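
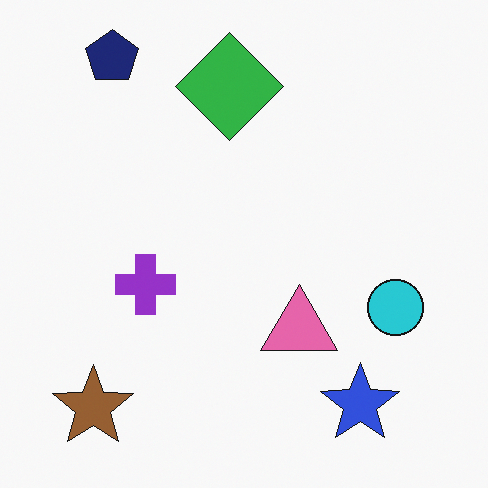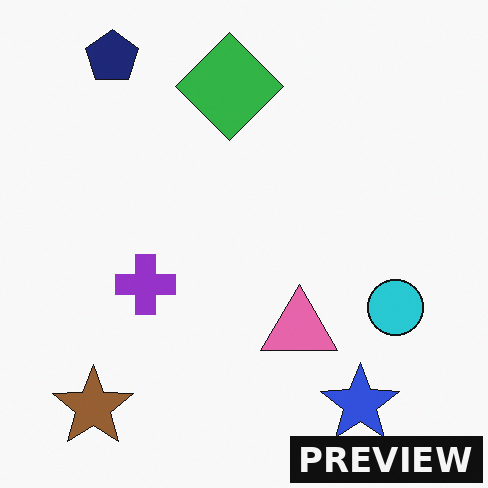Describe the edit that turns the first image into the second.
The second image is the first watermarked with the text "PREVIEW" in the lower-right corner.

A dark label reading "PREVIEW" appears in the lower-right corner.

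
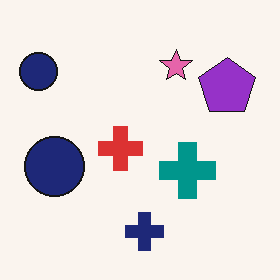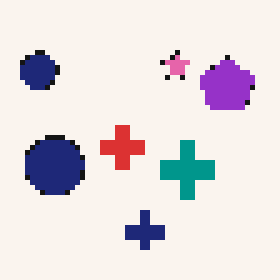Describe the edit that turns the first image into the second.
The transformation is: lightly pixelated (a mild mosaic effect).

Shapes are reduced to large square blocks; fine edges and outlines are lost — a downscale-then-upscale (mosaic) effect.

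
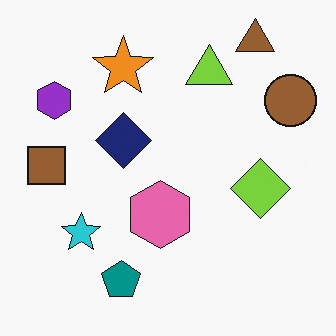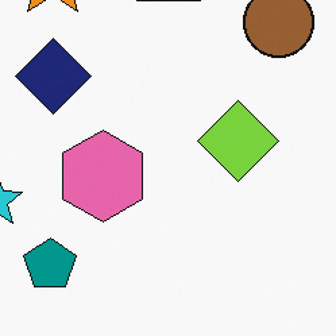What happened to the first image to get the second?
The image was cropped slightly and scaled back up.

The visible shapes are larger and the field of view is narrower; shapes near the original edges may be partly or wholly outside the frame — a crop-and-rescale.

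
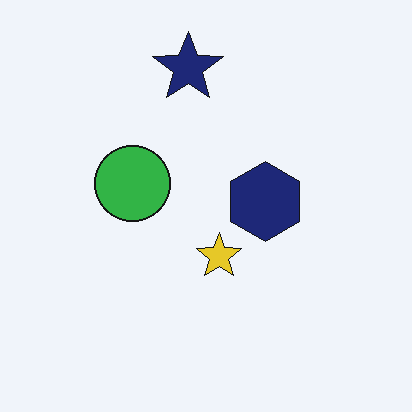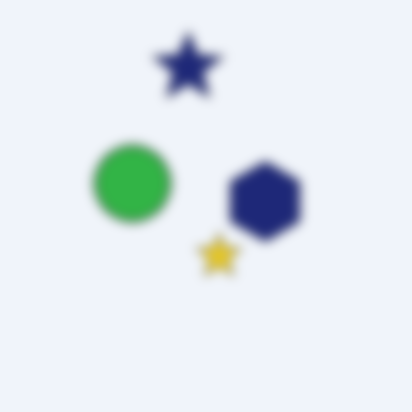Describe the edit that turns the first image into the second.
The second image is the first strongly gaussian-blurred.

Shape edges and outlines are uniformly softened across the whole image.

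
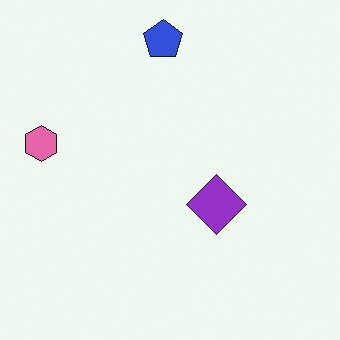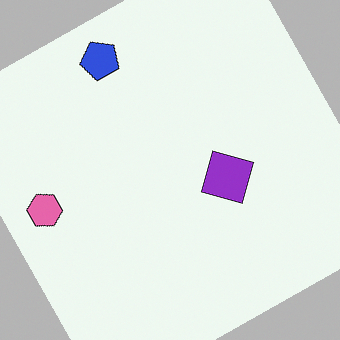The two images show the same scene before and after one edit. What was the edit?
The image was rotated counter-clockwise by a moderate amount.

Every shape is tilted by the same angle and the image corners show triangular fill wedges — a whole-image rotation by a non-right angle.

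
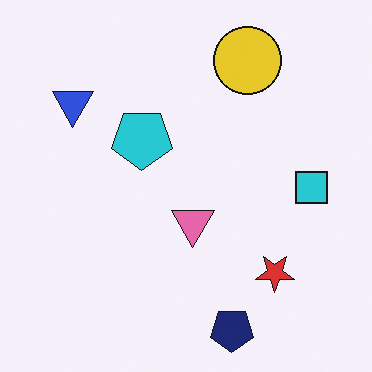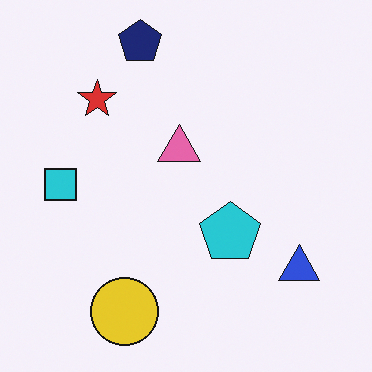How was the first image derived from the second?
The first image is the second rotated 180°.

The navy pentagon sits in the top of the second image and the bottom of the first — consistent with a whole-image 180° rotation.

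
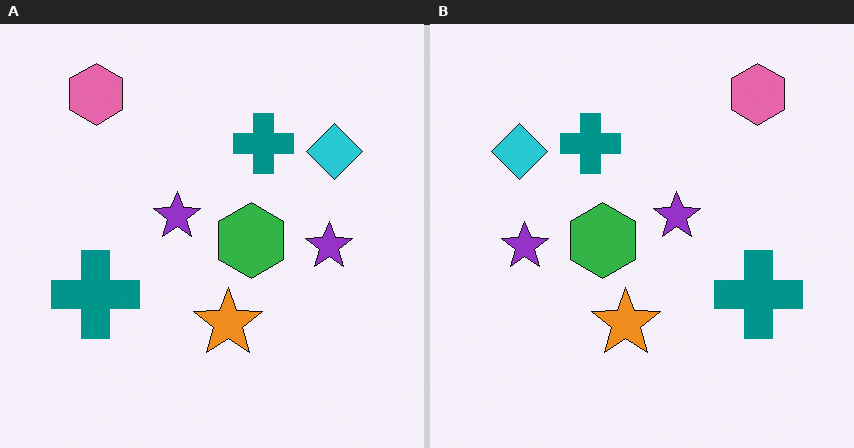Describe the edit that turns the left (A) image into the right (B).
The right (B) image is the left (A) flipped horizontally (left ↔ right).

The cyan diamond is in the top-right of the left (A) image and the top-left of the right (B) — shapes on opposite sides of the vertical midline have swapped in a mirror flip.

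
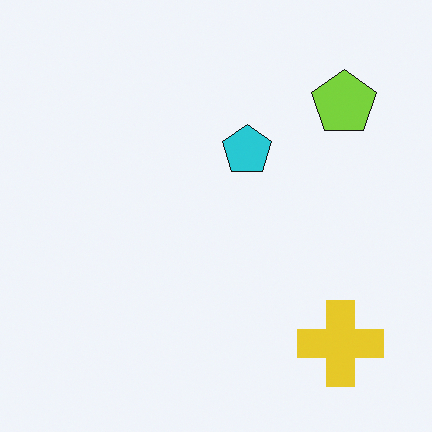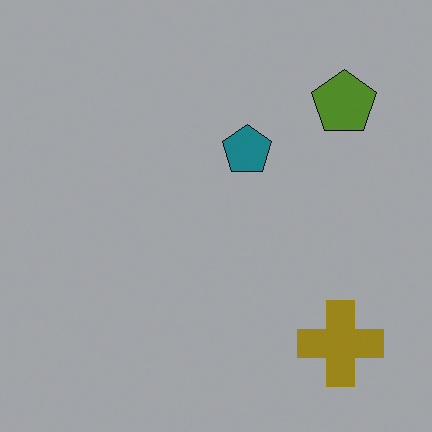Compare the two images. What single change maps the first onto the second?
Substantially darkened.

Every pixel — background and shapes alike — is uniformly darkened.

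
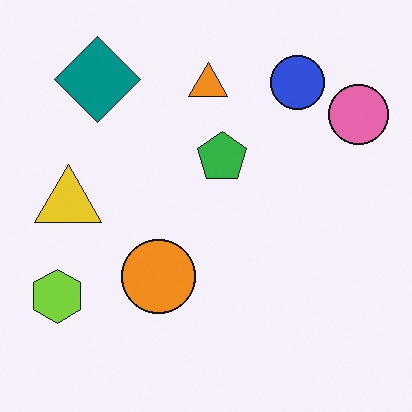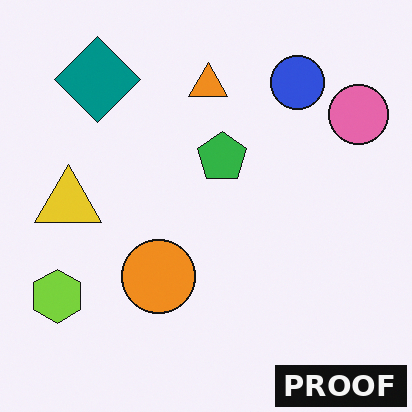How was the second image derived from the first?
Watermarked with the text "PROOF" in the lower-right corner.

A dark label reading "PROOF" appears in the lower-right corner.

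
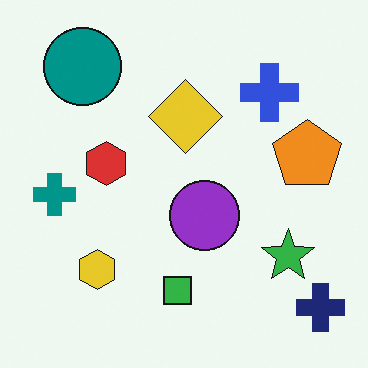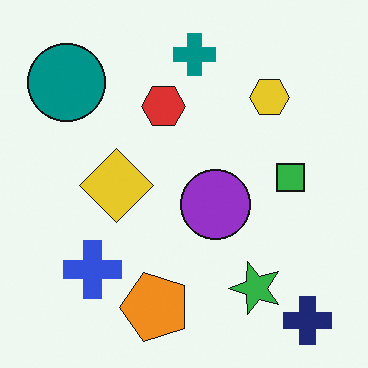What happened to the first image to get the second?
The transformation is: transposed (reflected across the top-left ↔ bottom-right diagonal).

Shapes have swapped their row and column positions — what was in the top-right is now in the bottom-left — a diagonal reflection.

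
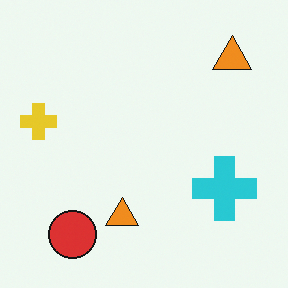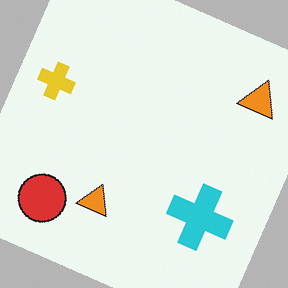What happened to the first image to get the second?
The second image is the first rotated clockwise by a moderate amount.

Every shape is tilted by the same angle and the image corners show triangular fill wedges — a whole-image rotation by a non-right angle.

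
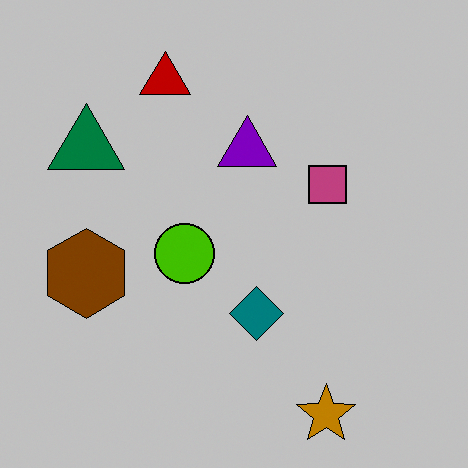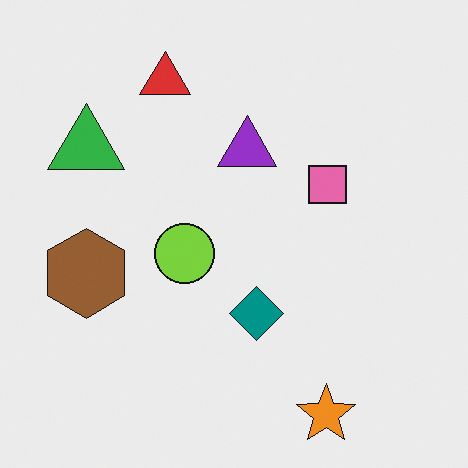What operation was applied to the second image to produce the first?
It was heavily posterized to just a handful of flat colors.

Each flat color has snapped to a coarser quantized level — most visibly, the near-white background has dropped to a flat grey.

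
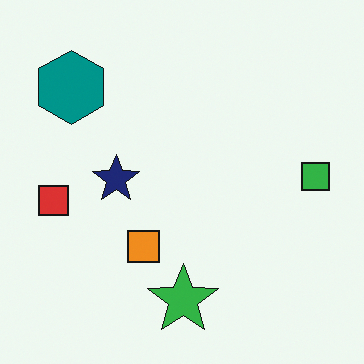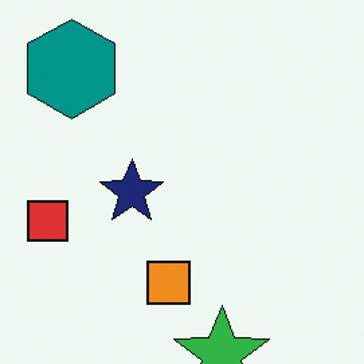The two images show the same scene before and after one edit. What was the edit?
It was cropped to a modestly smaller region and rescaled.

The visible shapes are larger and the field of view is narrower; shapes near the original edges may be partly or wholly outside the frame — a crop-and-rescale.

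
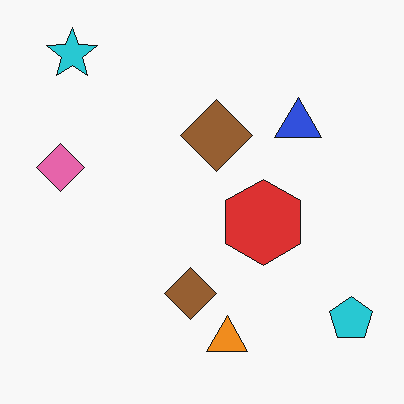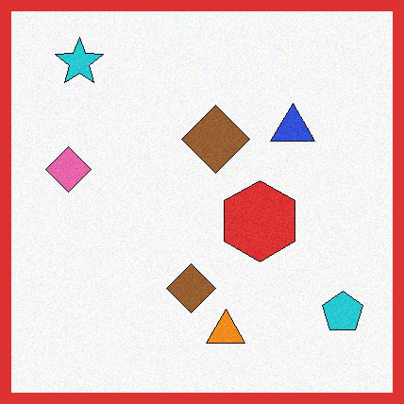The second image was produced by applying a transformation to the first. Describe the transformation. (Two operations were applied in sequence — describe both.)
This is the original image degraded with subtle gaussian noise, then framed with a red border.

Random speckle covers the whole image, including the flat background. A solid red frame runs around the edge of the second image, with the content slightly shrunk inside it.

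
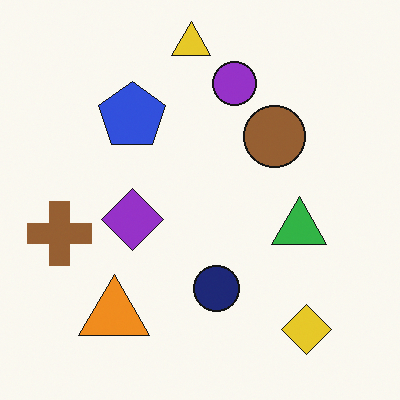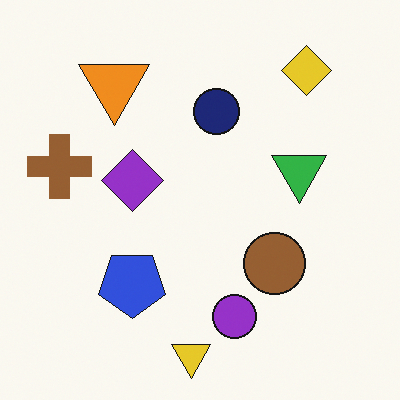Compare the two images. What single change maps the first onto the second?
It was flipped vertically (top ↔ bottom).

The yellow triangle is in the top of the first image and the bottom of the second — shapes on opposite sides of the horizontal midline have swapped in a mirror flip.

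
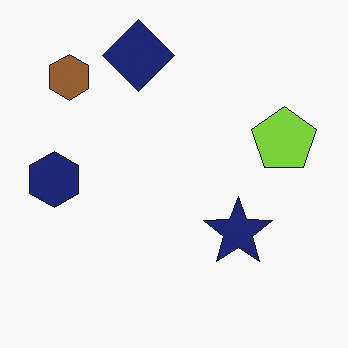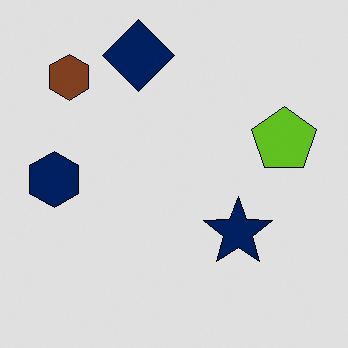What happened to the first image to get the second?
Posterized to a reduced palette.

Each flat color has snapped to a coarser quantized level — most visibly, the near-white background has dropped to a flat grey.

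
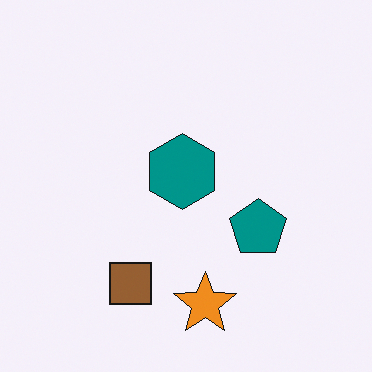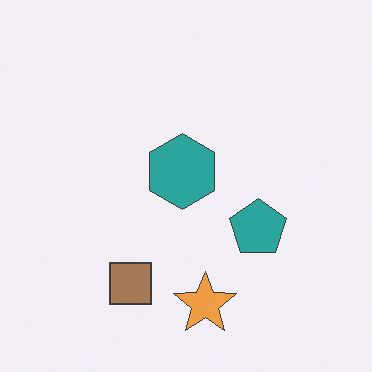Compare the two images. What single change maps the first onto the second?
The image was given slightly reduced contrast.

Tones are pushed toward mid-grey across the whole image — a global contrast change.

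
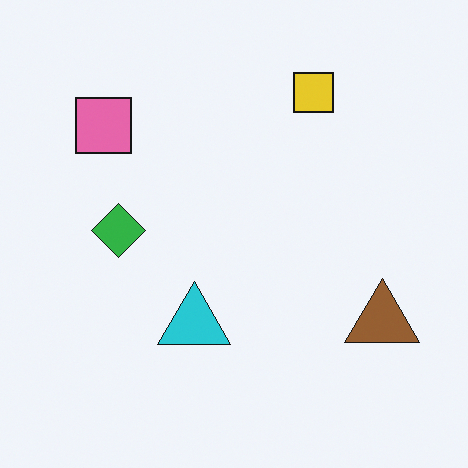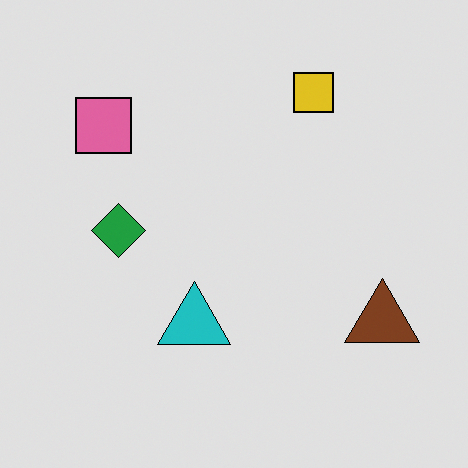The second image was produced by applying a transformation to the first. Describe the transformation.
The transformation is: posterized to a reduced palette.

Each flat color has snapped to a coarser quantized level — most visibly, the near-white background has dropped to a flat grey.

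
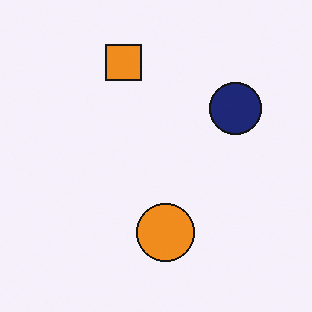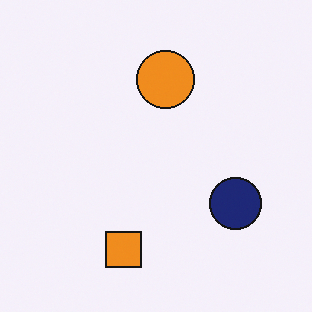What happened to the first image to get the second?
The transformation is: flipped vertically (top ↔ bottom).

The orange square is in the top of the first image and the bottom of the second — shapes on opposite sides of the horizontal midline have swapped in a mirror flip.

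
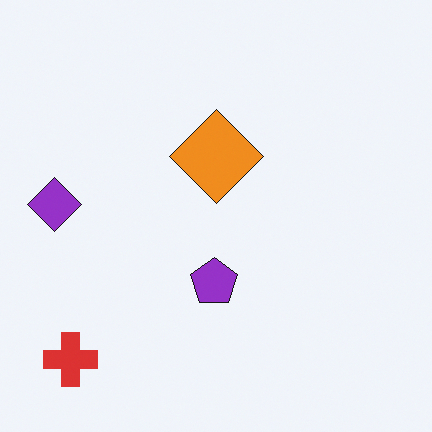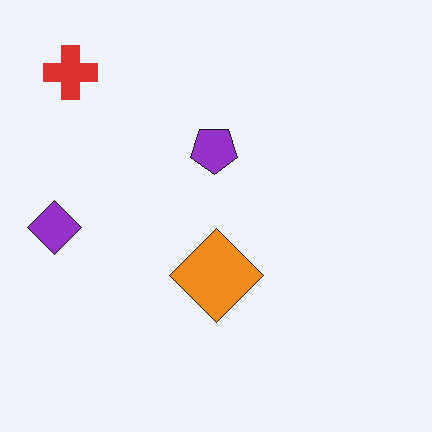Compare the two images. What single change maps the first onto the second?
This is the original image flipped vertically (top ↔ bottom).

The red cross is in the bottom-left of the first image and the top-left of the second — shapes on opposite sides of the horizontal midline have swapped in a mirror flip.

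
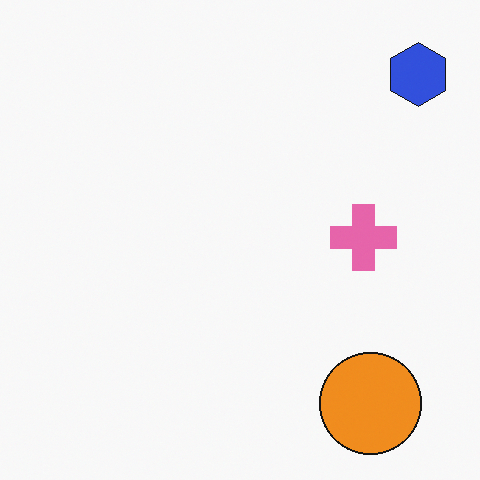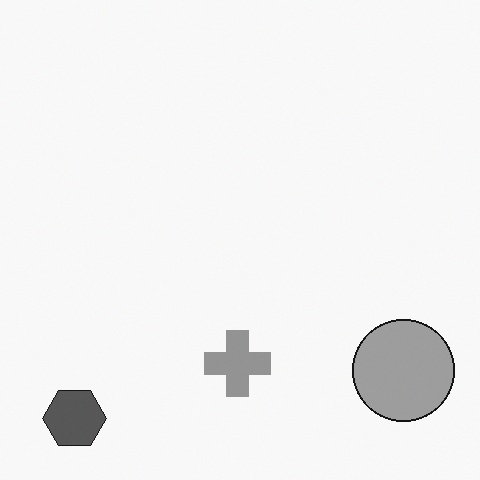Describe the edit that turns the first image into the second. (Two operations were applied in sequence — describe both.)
Transposed (reflected across the top-left ↔ bottom-right diagonal), then converted to grayscale.

Shapes have swapped their row and column positions — what was in the top-right is now in the bottom-left — a diagonal reflection. All color is removed — every shape is now a shade of grey.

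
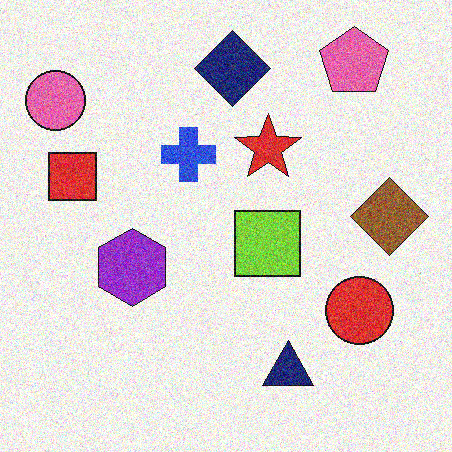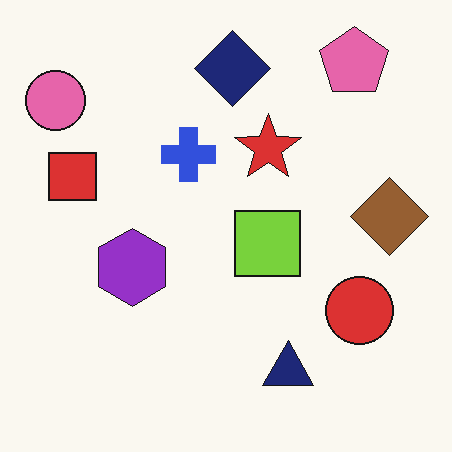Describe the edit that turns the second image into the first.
Degraded with strong gaussian noise.

Random speckle covers the whole image, including the flat background.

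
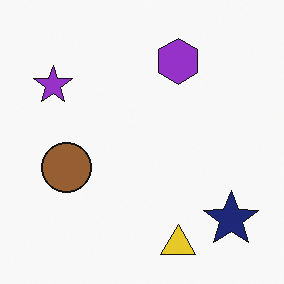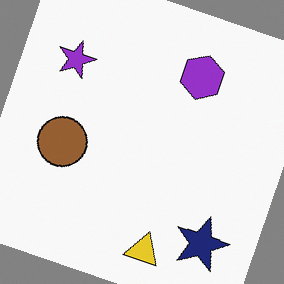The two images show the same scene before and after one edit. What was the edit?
This is the original image rotated clockwise by a clearly visible amount.

Every shape is tilted by the same angle and the image corners show triangular fill wedges — a whole-image rotation by a non-right angle.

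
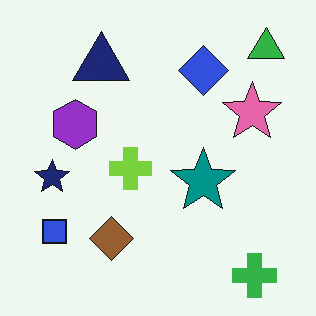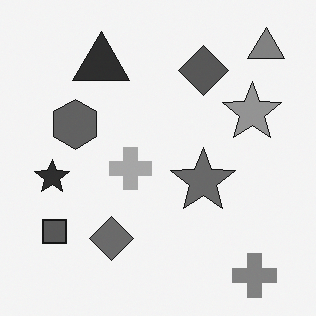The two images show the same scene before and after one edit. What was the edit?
This is the original image converted to grayscale.

All color is removed — every shape is now a shade of grey.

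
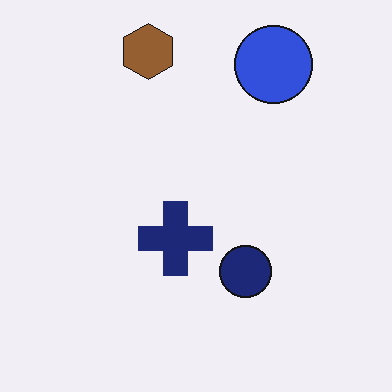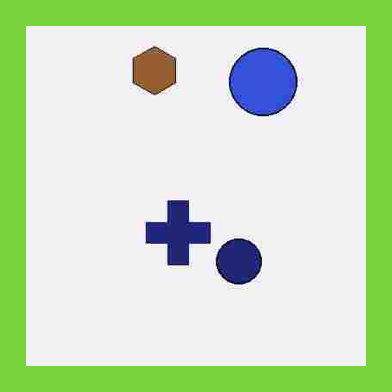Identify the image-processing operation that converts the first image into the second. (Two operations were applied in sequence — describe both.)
The second image is the first heavily JPEG-compressed with obvious blocking artifacts, then framed with a lime border.

Blocky 8×8 compression artifacts appear around shape edges and the flat background shows ringing — characteristic JPEG degradation. A solid lime frame runs around the edge of the second image, with the content slightly shrunk inside it.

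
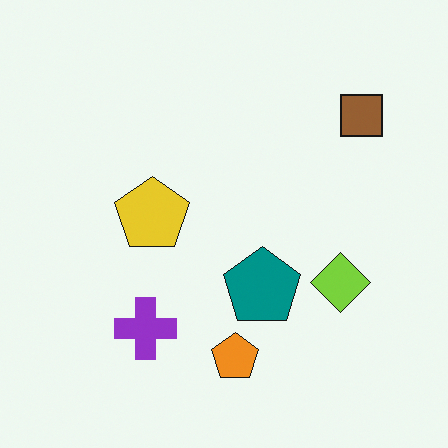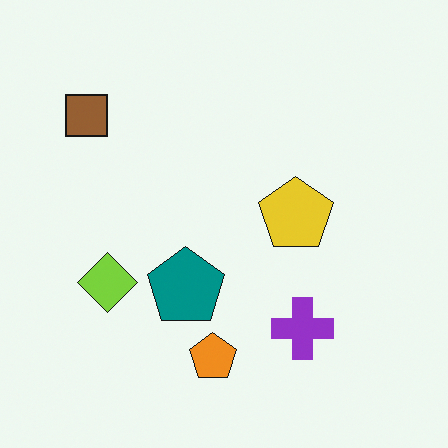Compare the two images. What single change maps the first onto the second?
Flipped horizontally (left ↔ right).

The brown square is in the top-right of the first image and the top-left of the second — shapes on opposite sides of the vertical midline have swapped in a mirror flip.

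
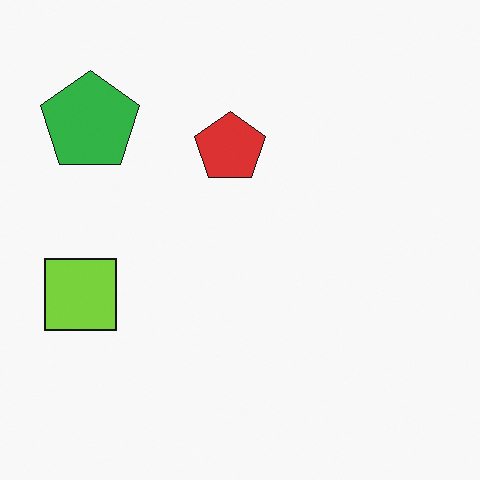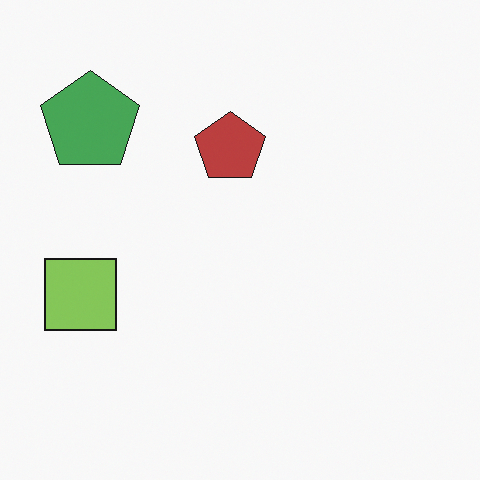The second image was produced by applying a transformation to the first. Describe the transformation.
The second image is the first slightly desaturated.

All colors are more muted and greyish — a global saturation change.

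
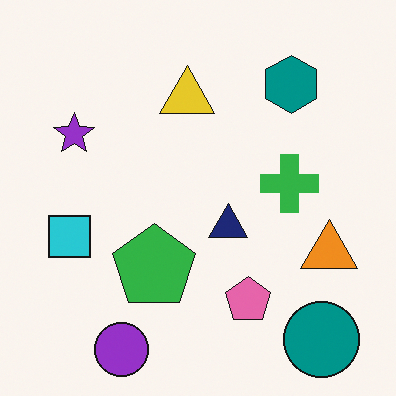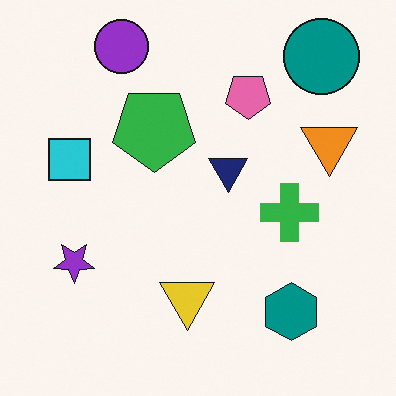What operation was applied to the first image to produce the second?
This is the original image flipped vertically (top ↔ bottom).

The purple circle is in the bottom-left of the first image and the top-left of the second — shapes on opposite sides of the horizontal midline have swapped in a mirror flip.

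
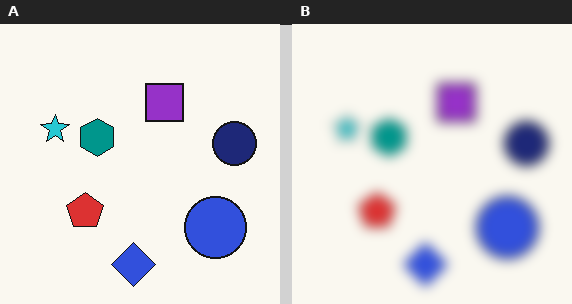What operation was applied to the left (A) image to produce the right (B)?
Heavily blurred.

Shape edges and outlines are uniformly softened across the whole image.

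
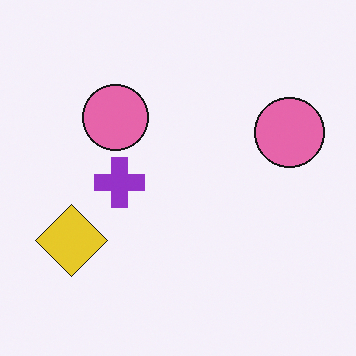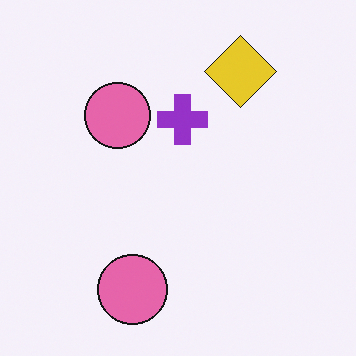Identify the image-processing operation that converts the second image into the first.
The first image is the second transposed (reflected across the top-left ↔ bottom-right diagonal).

Shapes have swapped their row and column positions — what was in the top-right is now in the bottom-left — a diagonal reflection.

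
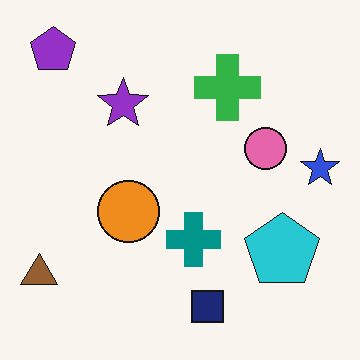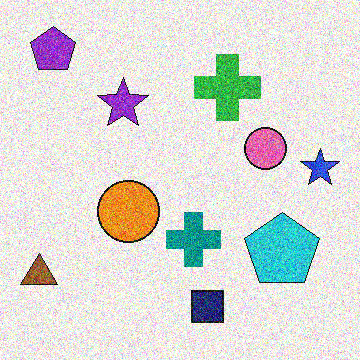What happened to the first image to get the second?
The second image is the first degraded with strong gaussian noise.

Random speckle covers the whole image, including the flat background.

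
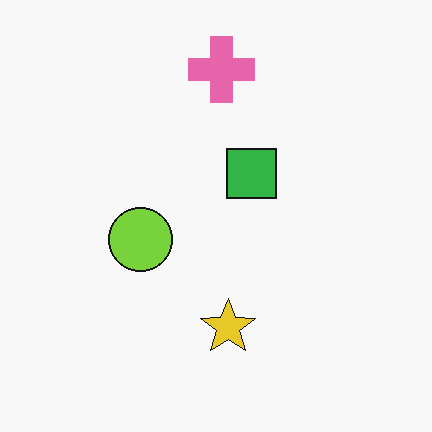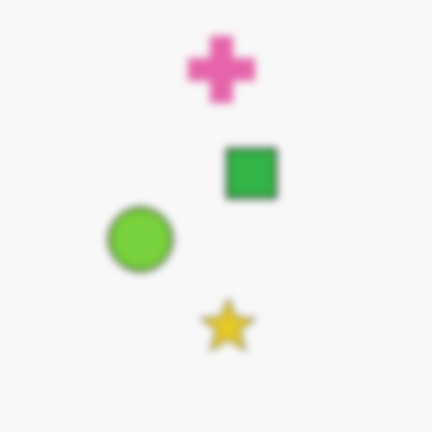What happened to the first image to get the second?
It was noticeably gaussian-blurred.

Shape edges and outlines are uniformly softened across the whole image.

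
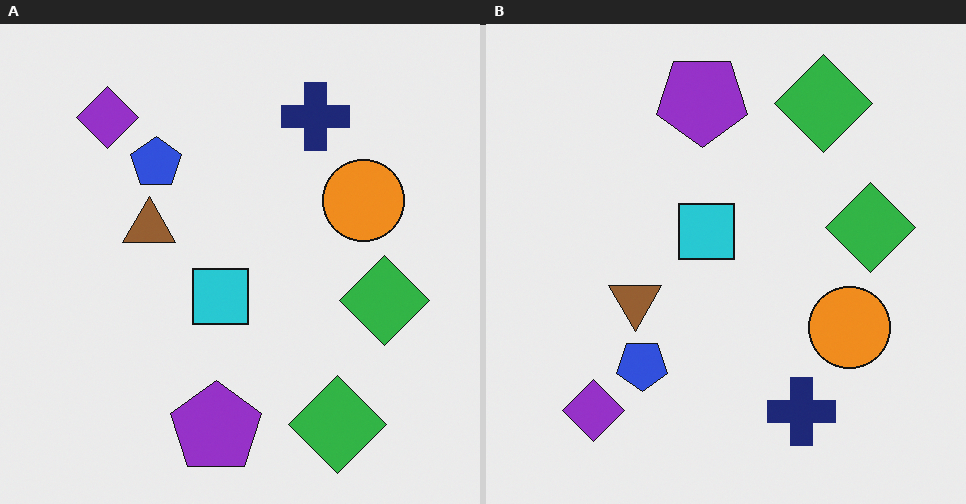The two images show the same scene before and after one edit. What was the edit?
The transformation is: flipped vertically (top ↔ bottom).

The purple pentagon is in the bottom of the left (A) image and the top of the right (B) — shapes on opposite sides of the horizontal midline have swapped in a mirror flip.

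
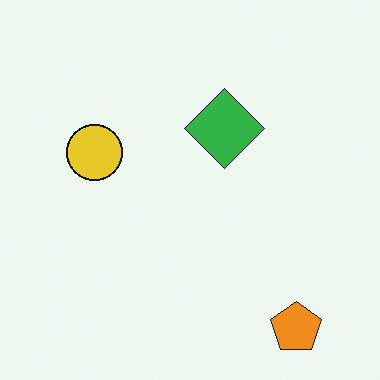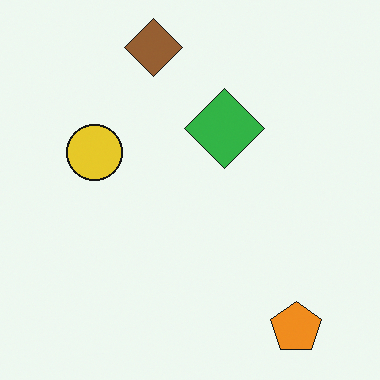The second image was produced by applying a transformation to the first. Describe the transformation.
The image was overlaid with an additional brown diamond.

A brown diamond appears in the second image that is absent from the first.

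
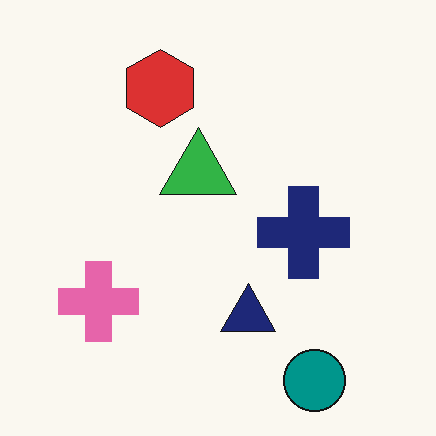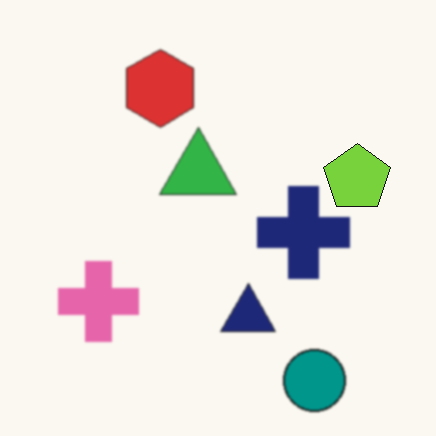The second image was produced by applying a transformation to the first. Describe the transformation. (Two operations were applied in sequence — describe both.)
The transformation is: given a subtle gaussian blur, then overlaid with an additional lime pentagon.

Shape edges and outlines are uniformly softened across the whole image. A lime pentagon appears in the second image that is absent from the first.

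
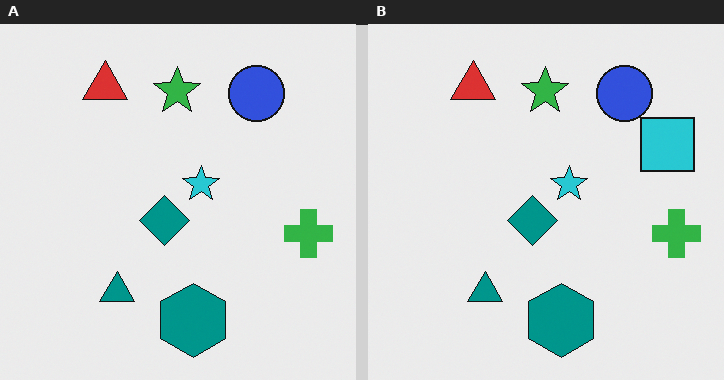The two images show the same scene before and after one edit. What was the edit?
The transformation is: overlaid with an additional cyan square.

A cyan square appears in the right (B) image that is absent from the left (A).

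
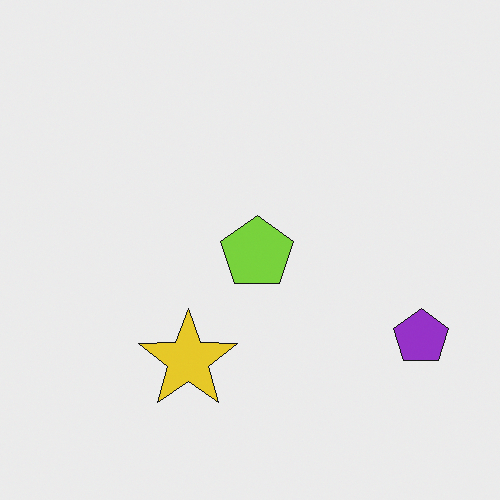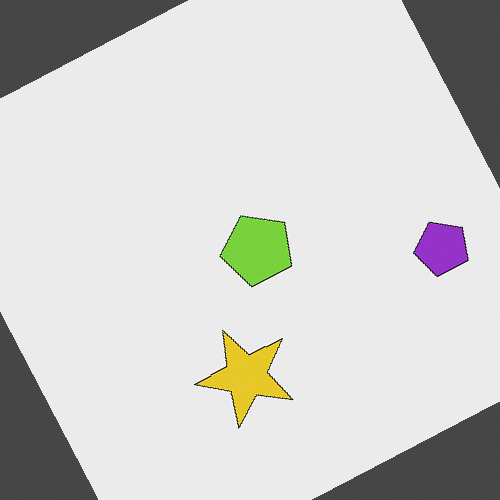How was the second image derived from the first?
It was rotated counter-clockwise by a clearly visible amount.

Every shape is tilted by the same angle and the image corners show triangular fill wedges — a whole-image rotation by a non-right angle.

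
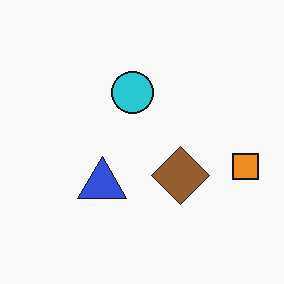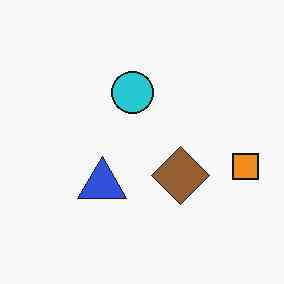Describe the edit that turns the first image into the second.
This is the original image JPEG-compressed with visible artifacts.

Blocky 8×8 compression artifacts appear around shape edges and the flat background shows ringing — characteristic JPEG degradation.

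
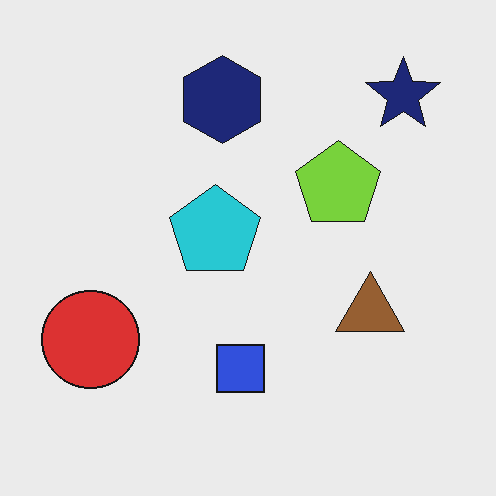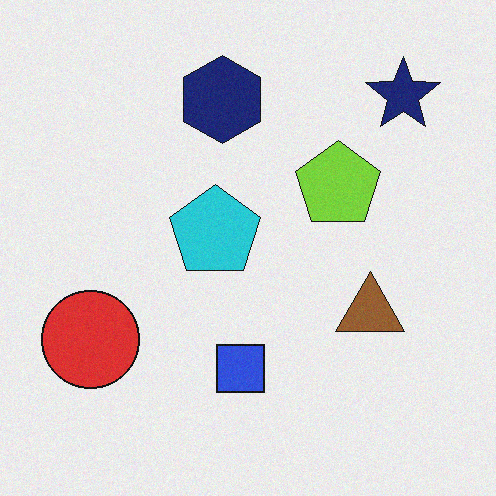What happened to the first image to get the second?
The image was degraded with a light layer of grain.

Random speckle covers the whole image, including the flat background.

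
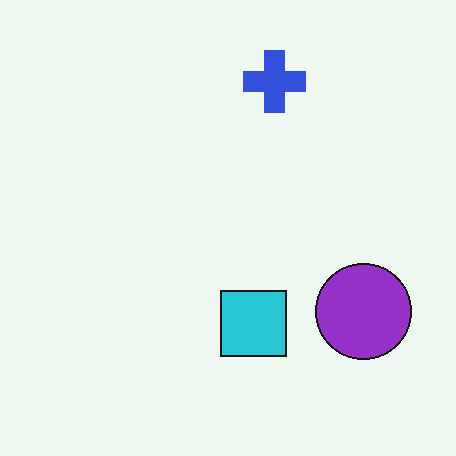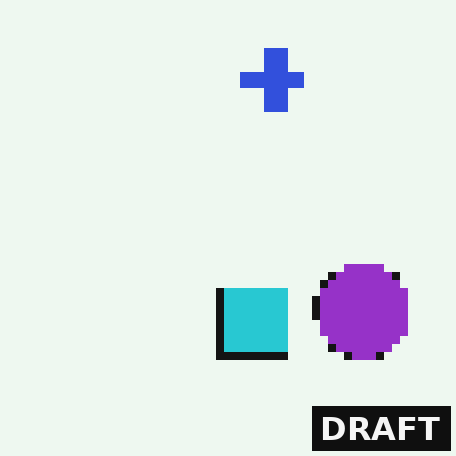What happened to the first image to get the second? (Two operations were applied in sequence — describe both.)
The image was moderately pixelated, then watermarked with the text "DRAFT" in the lower-right corner.

Shapes are reduced to large square blocks; fine edges and outlines are lost — a downscale-then-upscale (mosaic) effect. A dark label reading "DRAFT" appears in the lower-right corner.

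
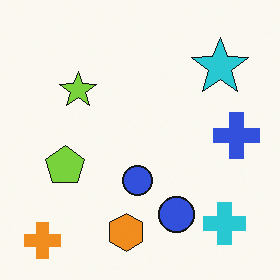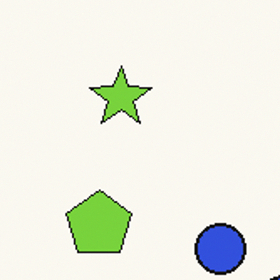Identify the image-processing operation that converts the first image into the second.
Cropped to a noticeably smaller region and rescaled.

The visible shapes are larger and the field of view is narrower; shapes near the original edges may be partly or wholly outside the frame — a crop-and-rescale.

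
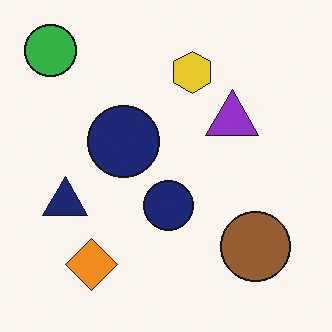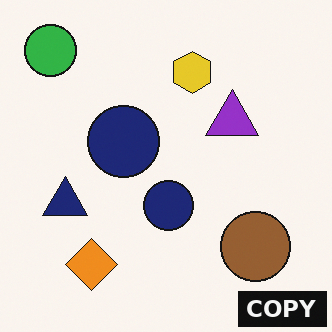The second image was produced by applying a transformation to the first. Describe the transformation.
Watermarked with the text "COPY" in the lower-right corner.

A dark label reading "COPY" appears in the lower-right corner.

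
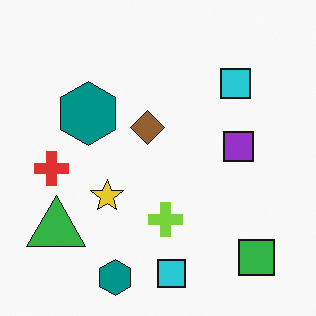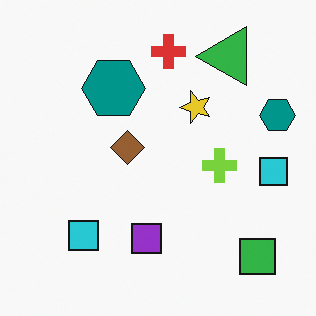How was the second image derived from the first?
The transformation is: transposed (reflected across the top-left ↔ bottom-right diagonal).

Shapes have swapped their row and column positions — what was in the top-right is now in the bottom-left — a diagonal reflection.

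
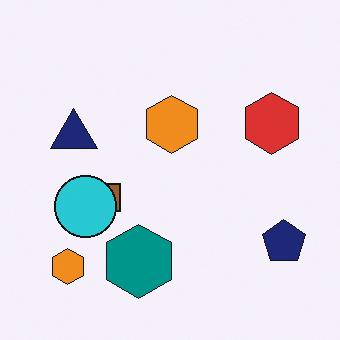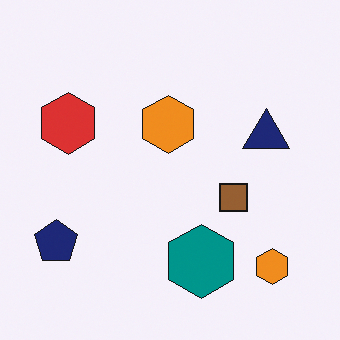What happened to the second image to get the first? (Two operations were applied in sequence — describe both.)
This is the original image flipped horizontally (left ↔ right), then overlaid with an additional cyan circle.

The navy pentagon is in the bottom-left of the second image and the bottom-right of the first — shapes on opposite sides of the vertical midline have swapped in a mirror flip. A cyan circle appears in the first image that is absent from the second.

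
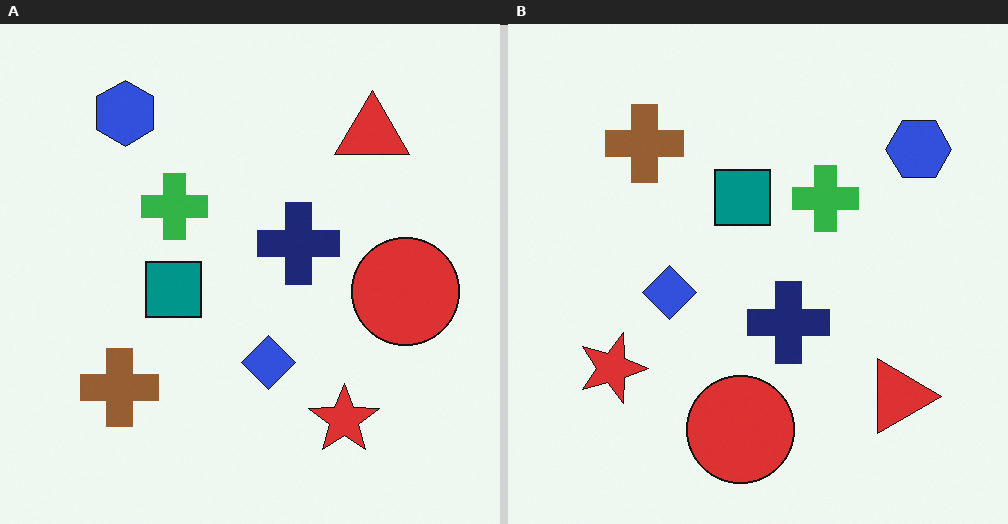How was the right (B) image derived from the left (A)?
The right (B) image is the left (A) rotated 90° clockwise.

The blue hexagon sits in the top-left of the left (A) image and the top-right of the right (B) — consistent with a whole-image 90° clockwise rotation.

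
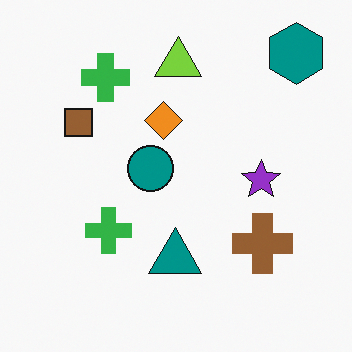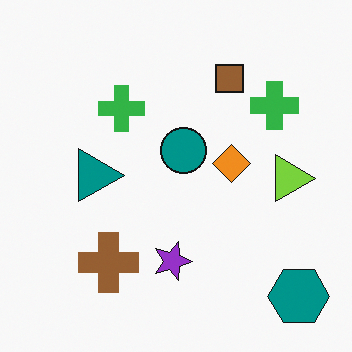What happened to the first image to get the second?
Rotated 90° clockwise.

The teal hexagon sits in the top-right of the first image and the bottom-right of the second — consistent with a whole-image 90° clockwise rotation.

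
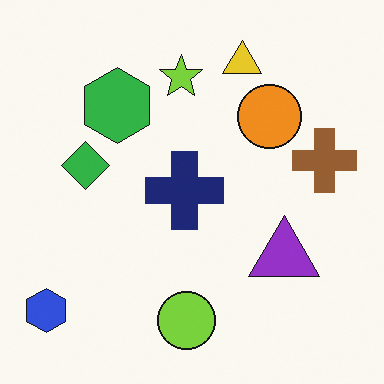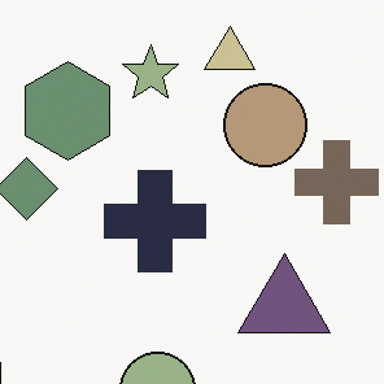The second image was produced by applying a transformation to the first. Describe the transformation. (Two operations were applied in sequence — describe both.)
The second image is the first cropped slightly and scaled back up, then heavily desaturated.

The visible shapes are larger and the field of view is narrower; shapes near the original edges may be partly or wholly outside the frame — a crop-and-rescale. All colors are more muted and greyish — a global saturation change.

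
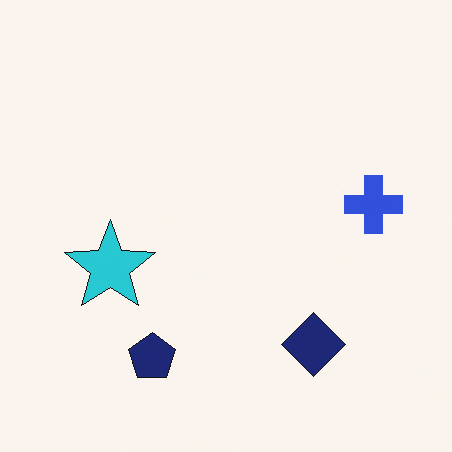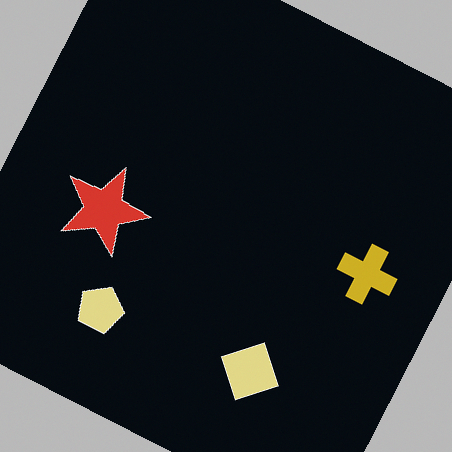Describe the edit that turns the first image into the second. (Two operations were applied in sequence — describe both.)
The image was rotated clockwise by a moderate amount, then color-inverted (negative).

Every shape is tilted by the same angle and the image corners show triangular fill wedges — a whole-image rotation by a non-right angle. The light background has become dark and every shape's color is its complement — a photographic negative.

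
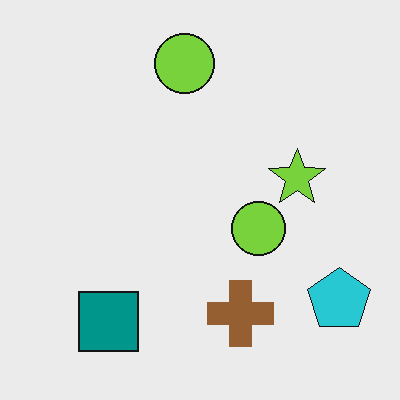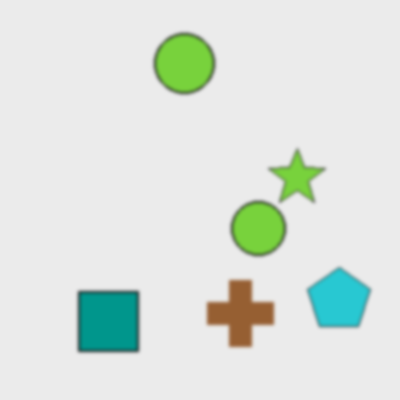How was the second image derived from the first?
The transformation is: slightly softened.

Shape edges and outlines are uniformly softened across the whole image.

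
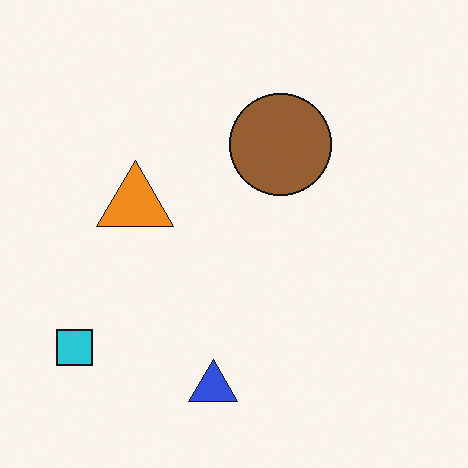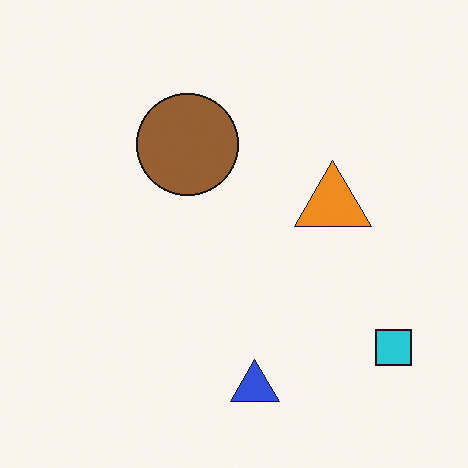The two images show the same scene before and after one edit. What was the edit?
This is the original image flipped horizontally (left ↔ right).

The cyan square is in the bottom-left of the first image and the bottom-right of the second — shapes on opposite sides of the vertical midline have swapped in a mirror flip.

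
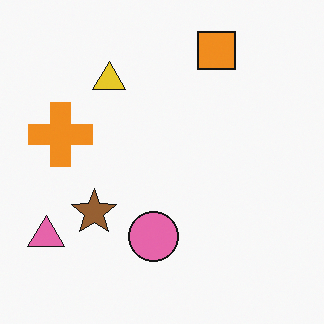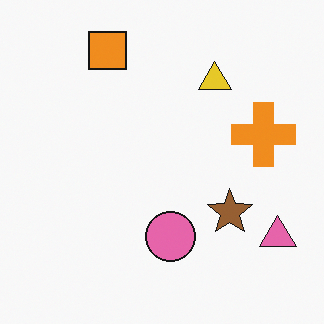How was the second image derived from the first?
The second image is the first flipped horizontally (left ↔ right).

The pink triangle is in the bottom-left of the first image and the bottom-right of the second — shapes on opposite sides of the vertical midline have swapped in a mirror flip.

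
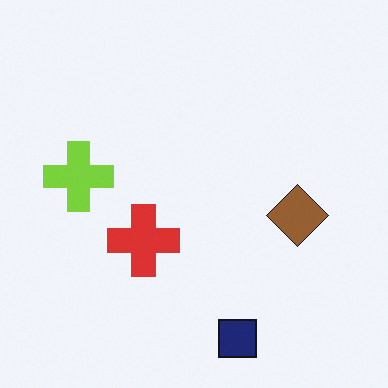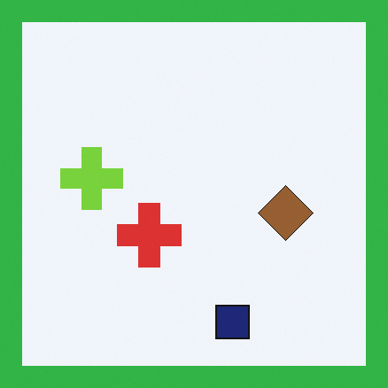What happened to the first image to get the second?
The image was framed with a green border.

A solid green frame runs around the edge of the second image, with the content slightly shrunk inside it.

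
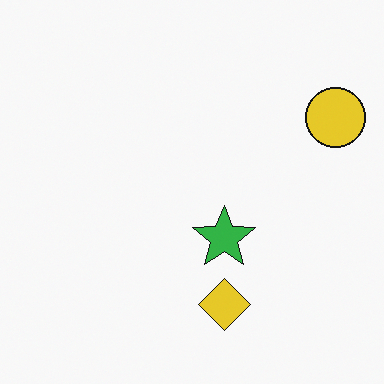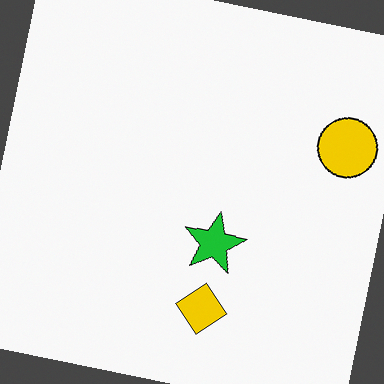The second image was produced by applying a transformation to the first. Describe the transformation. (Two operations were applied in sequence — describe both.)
The transformation is: slightly oversaturated, then rotated clockwise by a small amount.

All colors are more vivid — a global saturation change. Every shape is tilted by the same angle and the image corners show triangular fill wedges — a whole-image rotation by a non-right angle.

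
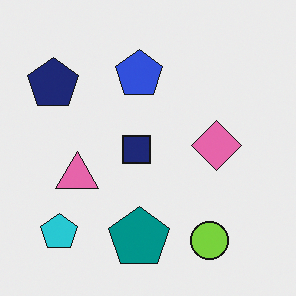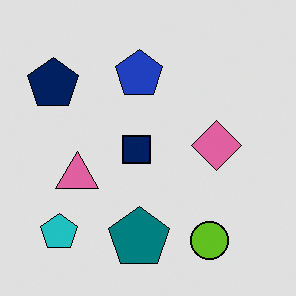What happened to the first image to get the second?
It was posterized to a reduced palette.

Each flat color has snapped to a coarser quantized level — most visibly, the near-white background has dropped to a flat grey.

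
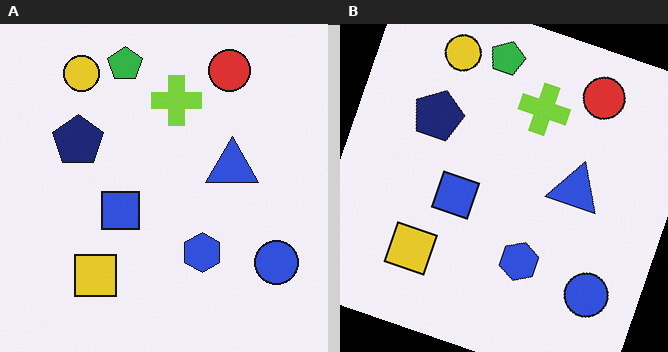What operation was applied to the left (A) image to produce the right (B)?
The transformation is: rotated clockwise by a moderate amount.

Every shape is tilted by the same angle and the image corners show triangular fill wedges — a whole-image rotation by a non-right angle.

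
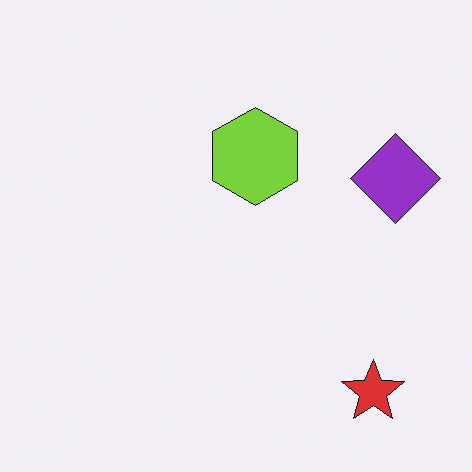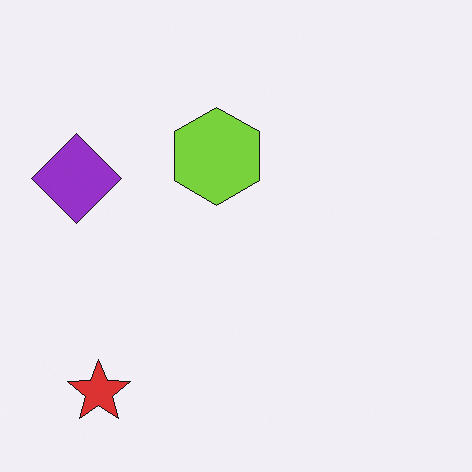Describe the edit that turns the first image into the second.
The second image is the first flipped horizontally (left ↔ right).

The purple diamond is in the right of the first image and the left of the second — shapes on opposite sides of the vertical midline have swapped in a mirror flip.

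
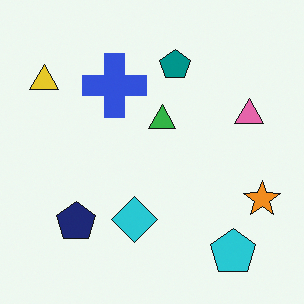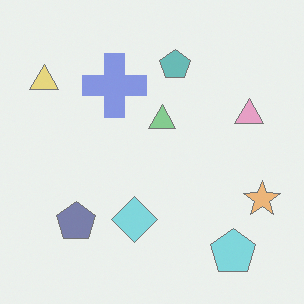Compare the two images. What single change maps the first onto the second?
The image was washed out (contrast reduced).

Tones are pushed toward mid-grey across the whole image — a global contrast change.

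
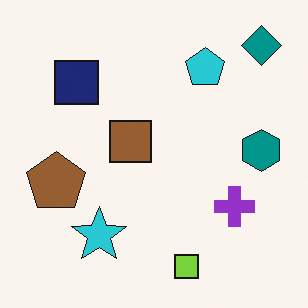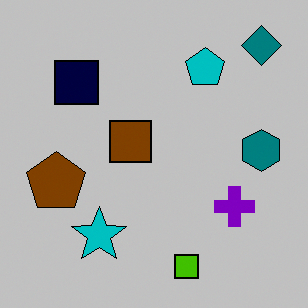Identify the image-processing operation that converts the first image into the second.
It was aggressively posterized.

Each flat color has snapped to a coarser quantized level — most visibly, the near-white background has dropped to a flat grey.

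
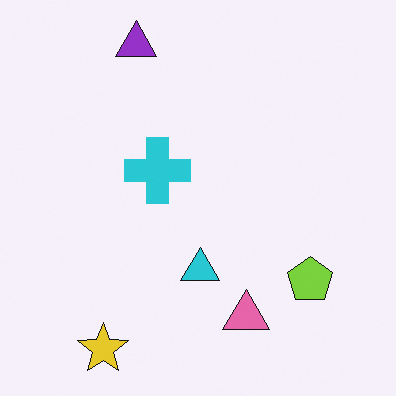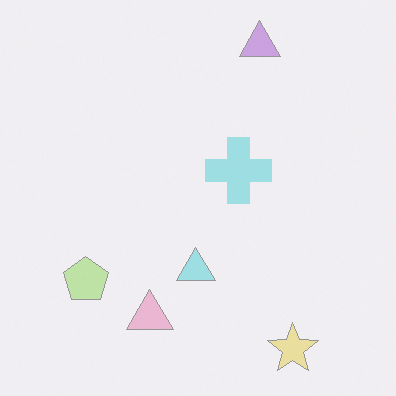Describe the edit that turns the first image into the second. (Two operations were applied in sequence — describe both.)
The image was flipped horizontally (left ↔ right), then given much lower contrast.

The lime pentagon is in the bottom-right of the first image and the bottom-left of the second — shapes on opposite sides of the vertical midline have swapped in a mirror flip. Tones are pushed toward mid-grey across the whole image — a global contrast change.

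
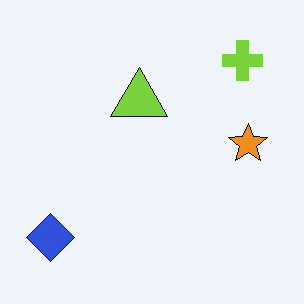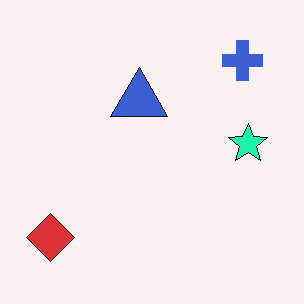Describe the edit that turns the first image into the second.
Hue-shifted through roughly a third of the color wheel.

Every shape's color has rotated by the same amount around the hue wheel — a uniform hue shift.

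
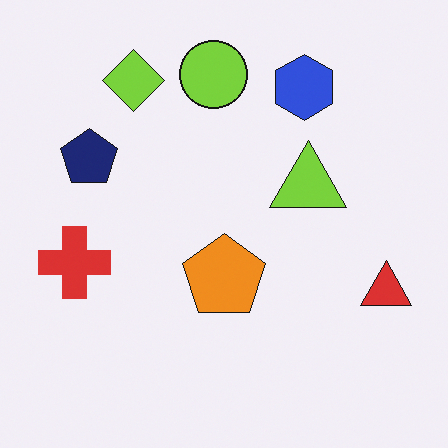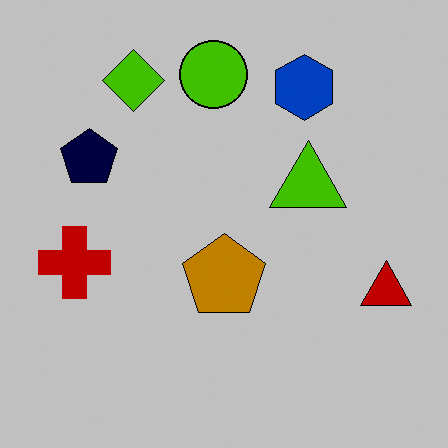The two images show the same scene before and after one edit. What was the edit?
The second image is the first heavily posterized to just a handful of flat colors.

Each flat color has snapped to a coarser quantized level — most visibly, the near-white background has dropped to a flat grey.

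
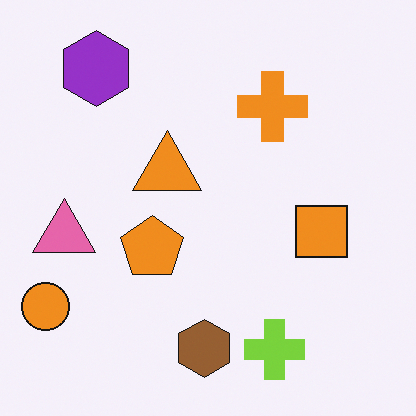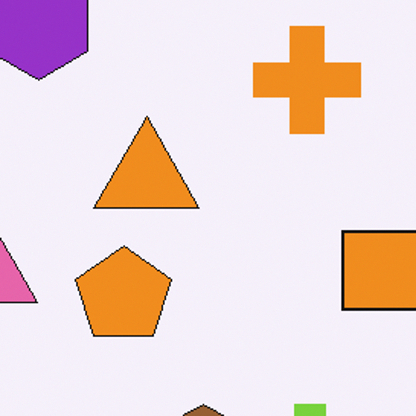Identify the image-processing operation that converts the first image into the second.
The transformation is: cropped slightly and scaled back up.

The visible shapes are larger and the field of view is narrower; shapes near the original edges may be partly or wholly outside the frame — a crop-and-rescale.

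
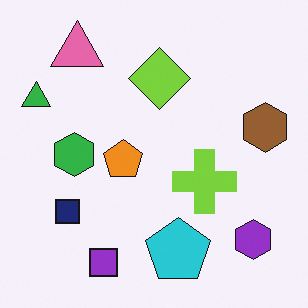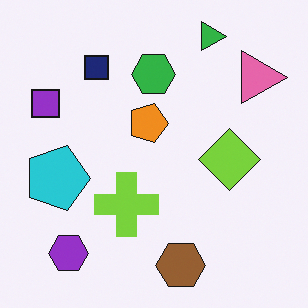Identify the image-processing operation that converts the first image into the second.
The image was rotated 90° clockwise.

The green triangle sits in the top-left of the first image and the top-right of the second — consistent with a whole-image 90° clockwise rotation.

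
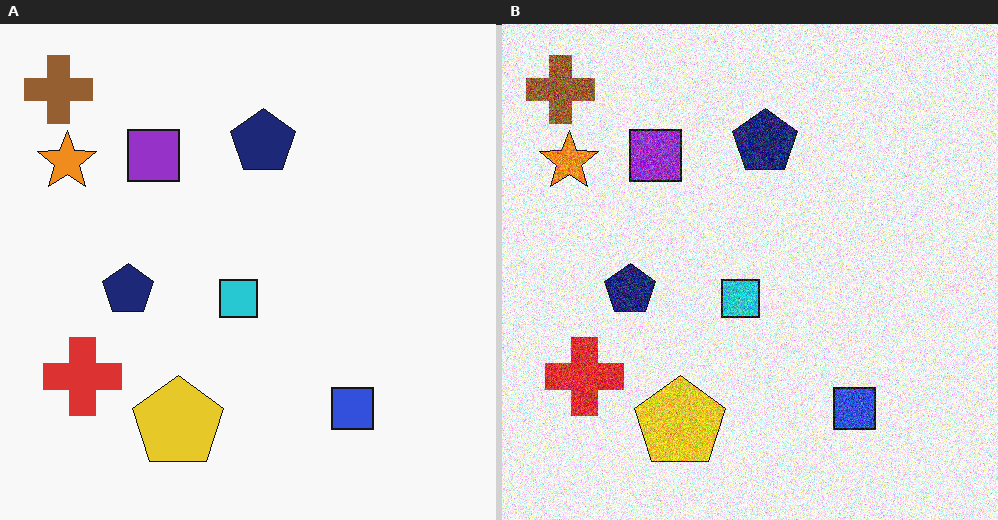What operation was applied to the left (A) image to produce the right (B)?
The right (B) image is the left (A) degraded with strong gaussian noise.

Random speckle covers the whole image, including the flat background.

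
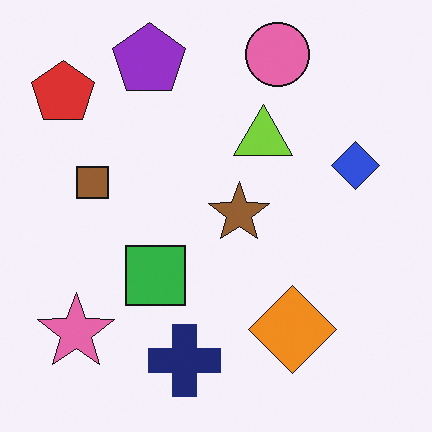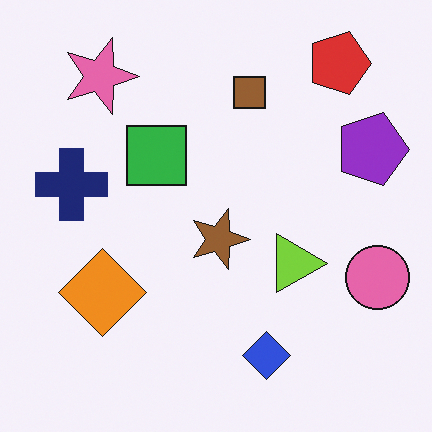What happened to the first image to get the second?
It was rotated 90° clockwise.

The red pentagon sits in the top-left of the first image and the top-right of the second — consistent with a whole-image 90° clockwise rotation.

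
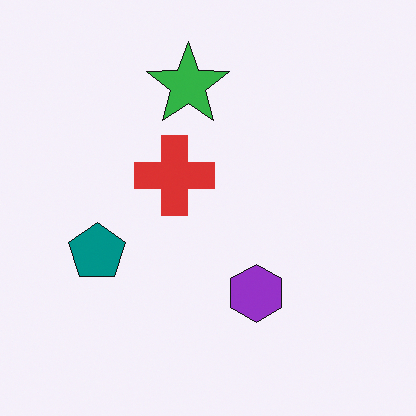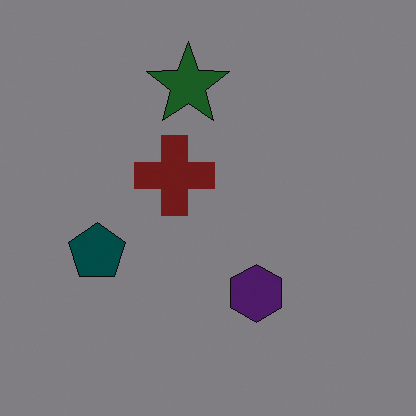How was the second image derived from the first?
The image was darkened a lot.

Every pixel — background and shapes alike — is uniformly darkened.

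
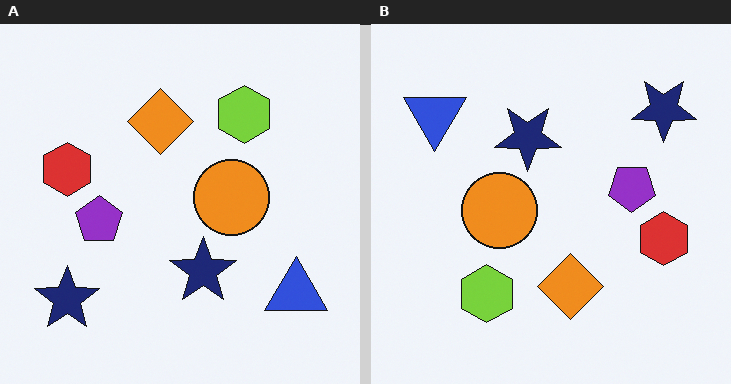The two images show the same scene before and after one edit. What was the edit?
The right (B) image is the left (A) rotated 180°.

The blue triangle sits in the bottom-right of the left (A) image and the top-left of the right (B) — consistent with a whole-image 180° rotation.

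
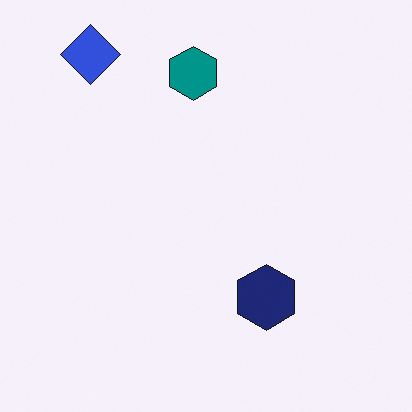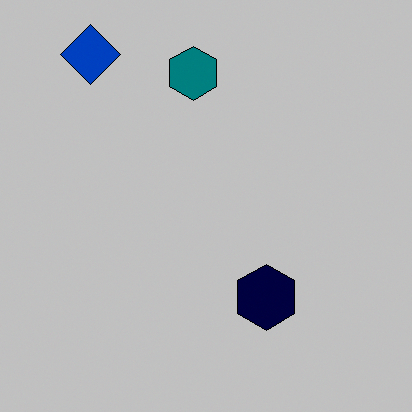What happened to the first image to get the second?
The second image is the first heavily posterized to just a handful of flat colors.

Each flat color has snapped to a coarser quantized level — most visibly, the near-white background has dropped to a flat grey.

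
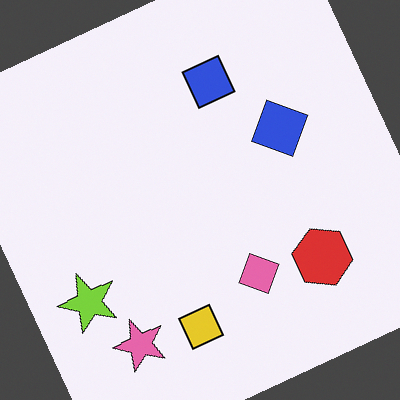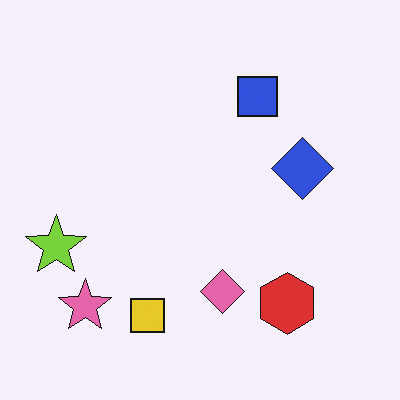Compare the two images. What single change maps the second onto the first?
The transformation is: rotated counter-clockwise by a clearly visible amount.

Every shape is tilted by the same angle and the image corners show triangular fill wedges — a whole-image rotation by a non-right angle.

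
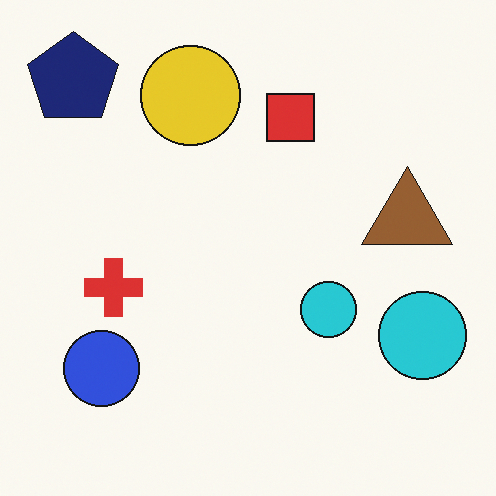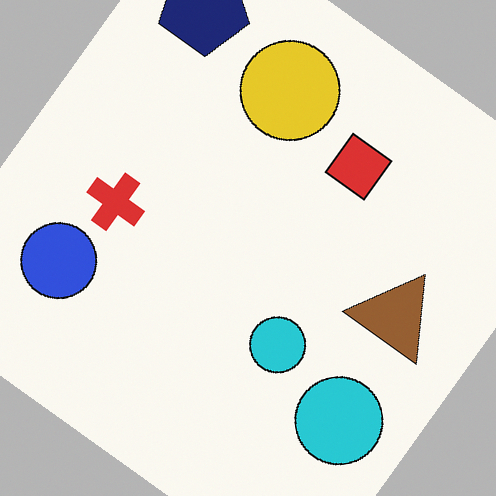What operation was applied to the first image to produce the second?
The second image is the first rotated clockwise by a large amount — several tens of degrees.

Every shape is tilted by the same angle and the image corners show triangular fill wedges — a whole-image rotation by a non-right angle.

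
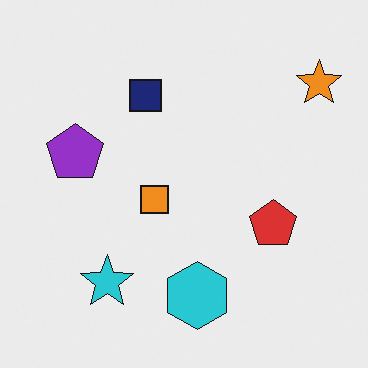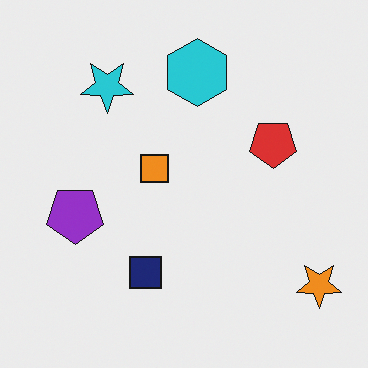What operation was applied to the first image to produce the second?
The image was flipped vertically (top ↔ bottom).

The cyan hexagon is in the bottom of the first image and the top of the second — shapes on opposite sides of the horizontal midline have swapped in a mirror flip.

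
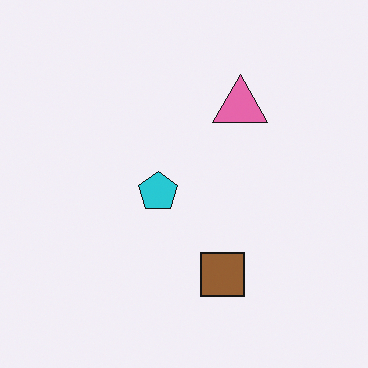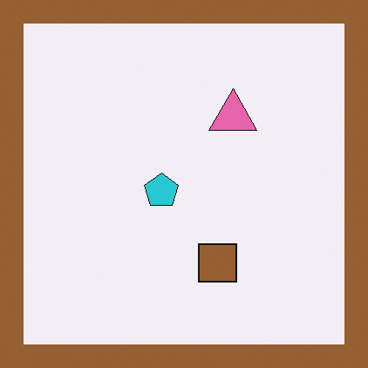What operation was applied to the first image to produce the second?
It was framed with a brown border.

A solid brown frame runs around the edge of the second image, with the content slightly shrunk inside it.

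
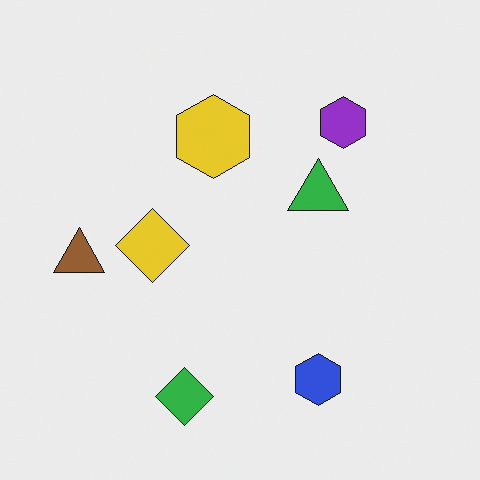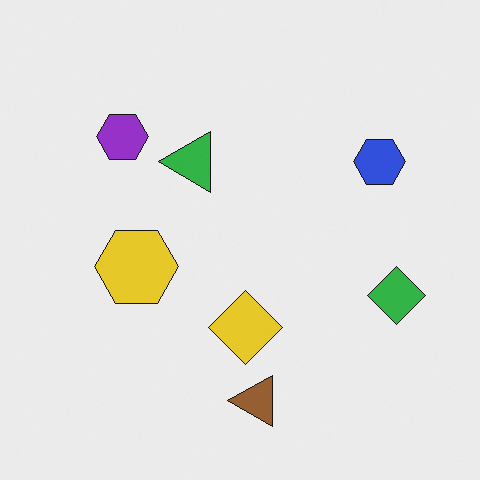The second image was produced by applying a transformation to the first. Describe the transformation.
The second image is the first rotated 90° counter-clockwise.

The green diamond sits in the bottom of the first image and the right of the second — consistent with a whole-image 90° counter-clockwise rotation.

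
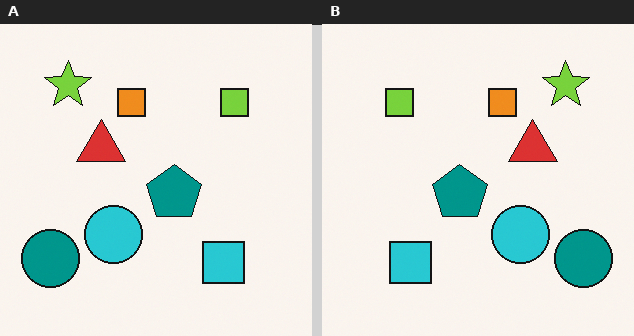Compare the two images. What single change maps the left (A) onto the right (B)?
The right (B) image is the left (A) flipped horizontally (left ↔ right).

The teal circle is in the bottom-left of the left (A) image and the bottom-right of the right (B) — shapes on opposite sides of the vertical midline have swapped in a mirror flip.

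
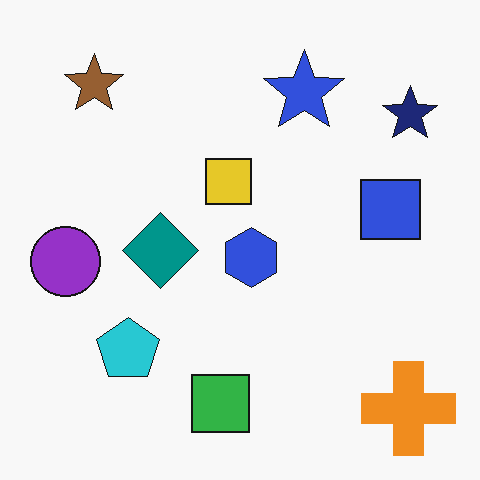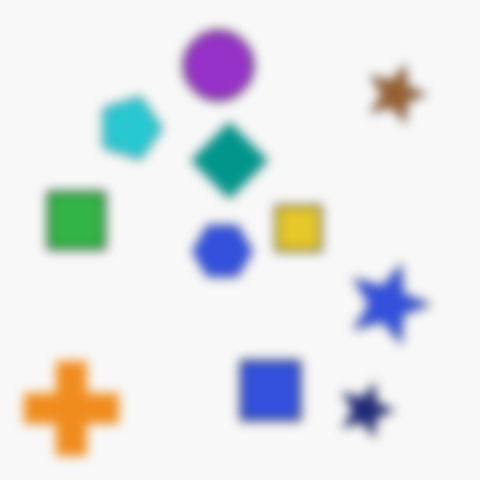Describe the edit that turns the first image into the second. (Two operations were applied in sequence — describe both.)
The transformation is: rotated 90° clockwise, then strongly gaussian-blurred.

The orange cross sits in the bottom-right of the first image and the bottom-left of the second — consistent with a whole-image 90° clockwise rotation. Shape edges and outlines are uniformly softened across the whole image.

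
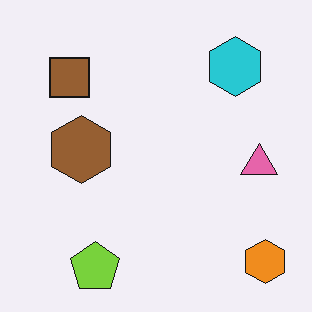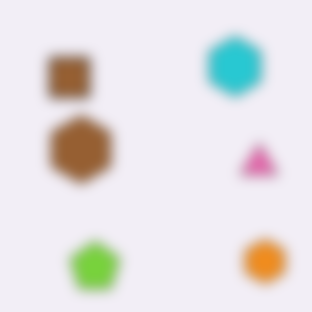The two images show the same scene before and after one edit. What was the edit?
The second image is the first strongly gaussian-blurred.

Shape edges and outlines are uniformly softened across the whole image.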